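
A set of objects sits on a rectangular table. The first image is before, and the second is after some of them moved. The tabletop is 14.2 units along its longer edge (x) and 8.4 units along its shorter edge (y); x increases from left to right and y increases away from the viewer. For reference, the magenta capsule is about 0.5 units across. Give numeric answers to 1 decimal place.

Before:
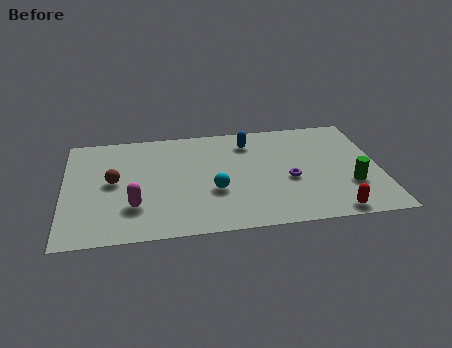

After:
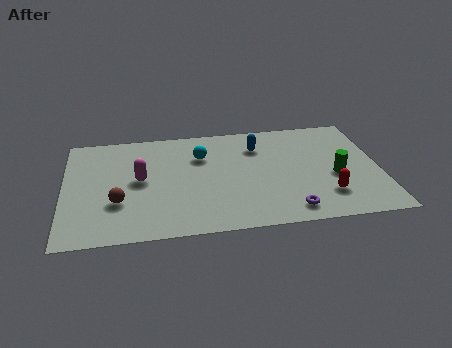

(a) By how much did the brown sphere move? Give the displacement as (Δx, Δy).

(0.2, -1.6)

From the two frames, the brown sphere sits at roughly (2.2, 4.4) before and (2.4, 2.8) after.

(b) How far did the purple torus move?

2.3

The purple torus was near (10.1, 3.5) before and (10.0, 1.2) after, so it travelled √(0.1² + 2.3²) ≈ 2.3 units.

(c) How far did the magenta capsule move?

2.0

From (3.1, 2.4) to (3.4, 4.4), the magenta capsule covered √(0.3² + 2.0²) ≈ 2.0 units.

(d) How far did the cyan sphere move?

2.8

From (6.7, 3.1) to (6.2, 5.9), the cyan sphere covered √(0.5² + 2.8²) ≈ 2.8 units.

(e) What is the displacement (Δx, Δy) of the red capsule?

(-0.2, 1.3)

From the two frames, the red capsule sits at roughly (11.9, 0.8) before and (11.7, 2.1) after.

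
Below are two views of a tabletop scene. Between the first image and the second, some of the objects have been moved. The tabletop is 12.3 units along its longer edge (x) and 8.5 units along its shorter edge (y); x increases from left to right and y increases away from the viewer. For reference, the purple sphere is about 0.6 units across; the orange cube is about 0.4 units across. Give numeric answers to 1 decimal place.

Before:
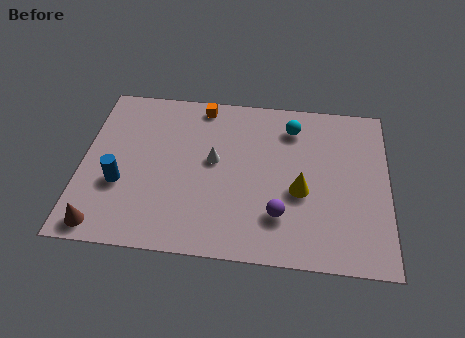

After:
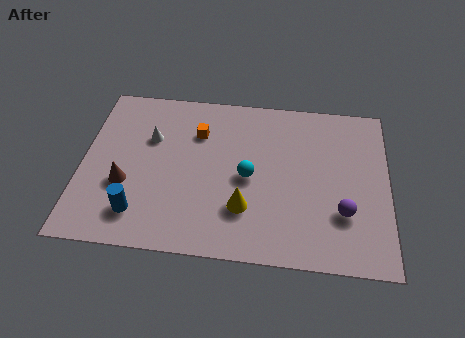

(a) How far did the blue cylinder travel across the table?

1.6

The blue cylinder moved from about (1.6, 3.1) to (2.4, 1.7), a distance of √(0.8² + 1.4²) ≈ 1.6.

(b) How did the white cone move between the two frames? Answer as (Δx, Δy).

(-2.6, 0.9)

The white cone was at about (5.3, 4.7) and moved to about (2.7, 5.6).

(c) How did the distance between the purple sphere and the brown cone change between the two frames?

+1.6

The distance was about 7.1 in the first image and 8.7 in the second, so they moved 1.6 units further apart.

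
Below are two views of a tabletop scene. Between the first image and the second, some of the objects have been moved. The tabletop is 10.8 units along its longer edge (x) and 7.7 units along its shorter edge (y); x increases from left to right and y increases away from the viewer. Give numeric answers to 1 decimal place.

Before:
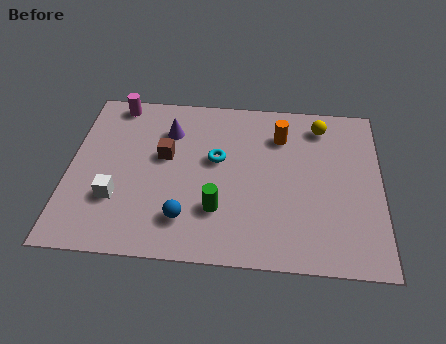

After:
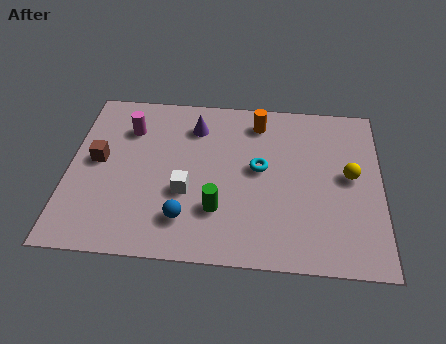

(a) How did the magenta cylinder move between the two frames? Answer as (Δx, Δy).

(0.5, -1.2)

From the two frames, the magenta cylinder sits at roughly (1.5, 6.9) before and (2.0, 5.7) after.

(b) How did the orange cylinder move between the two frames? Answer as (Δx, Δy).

(-0.8, 0.6)

The orange cylinder was at about (7.3, 5.8) and moved to about (6.5, 6.4).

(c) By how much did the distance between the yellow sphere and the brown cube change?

+3.0

They were about 5.7 units apart before and 8.7 after — 3.0 units further apart.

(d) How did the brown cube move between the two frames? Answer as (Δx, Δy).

(-2.3, -0.4)

The brown cube was at about (3.3, 4.5) and moved to about (1.0, 4.1).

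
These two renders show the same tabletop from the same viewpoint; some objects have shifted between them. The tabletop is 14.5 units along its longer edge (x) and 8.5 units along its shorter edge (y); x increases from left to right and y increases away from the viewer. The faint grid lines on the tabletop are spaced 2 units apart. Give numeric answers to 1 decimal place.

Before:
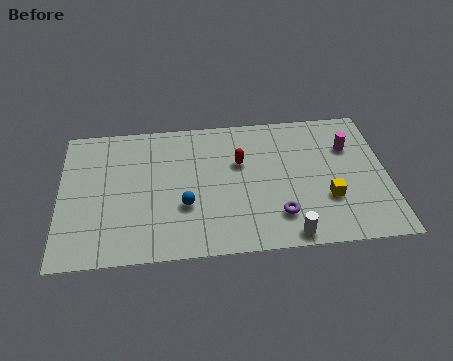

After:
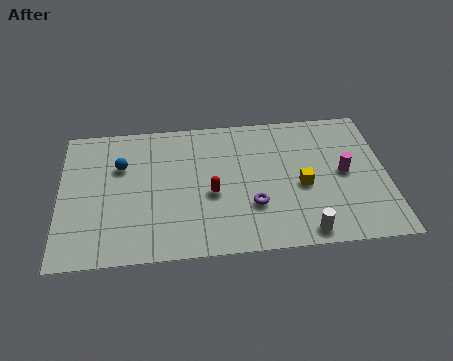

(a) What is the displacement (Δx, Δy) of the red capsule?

(-1.3, -1.8)

The red capsule was at about (8.0, 5.4) and moved to about (6.7, 3.6).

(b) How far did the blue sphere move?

3.9

From (5.5, 3.0) to (2.7, 5.7), the blue sphere covered √(2.8² + 2.7²) ≈ 3.9 units.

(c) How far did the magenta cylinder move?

1.6

The magenta cylinder was near (12.9, 5.9) before and (12.6, 4.3) after, so it travelled √(0.3² + 1.6²) ≈ 1.6 units.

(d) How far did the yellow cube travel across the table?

1.4

The yellow cube moved from about (11.8, 2.8) to (10.7, 3.7), a distance of √(1.1² + 0.9²) ≈ 1.4.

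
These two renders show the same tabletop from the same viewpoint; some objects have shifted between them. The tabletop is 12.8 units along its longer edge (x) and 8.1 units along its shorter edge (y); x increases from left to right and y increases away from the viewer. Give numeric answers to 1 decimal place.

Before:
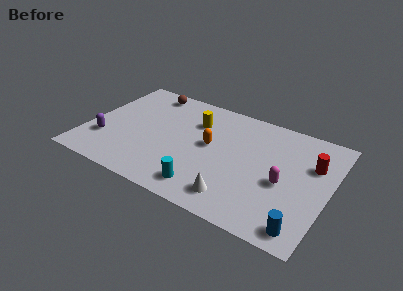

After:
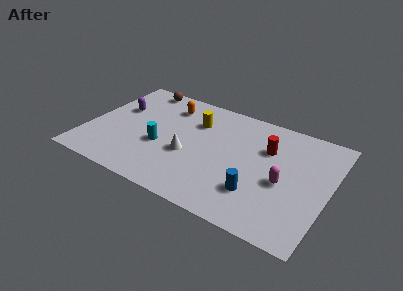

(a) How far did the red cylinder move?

2.4

From (11.8, 5.4) to (9.4, 5.5), the red cylinder covered √(2.4² + 0.1²) ≈ 2.4 units.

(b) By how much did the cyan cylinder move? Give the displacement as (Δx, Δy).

(-2.7, 1.9)

The cyan cylinder started near (6.7, 1.3) and ended near (4.0, 3.2).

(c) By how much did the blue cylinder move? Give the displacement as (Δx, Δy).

(-2.5, 1.2)

The blue cylinder started near (11.8, 1.0) and ended near (9.3, 2.2).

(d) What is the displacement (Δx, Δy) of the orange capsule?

(-2.6, 2.0)

From the two frames, the orange capsule sits at roughly (6.5, 4.4) before and (3.9, 6.4) after.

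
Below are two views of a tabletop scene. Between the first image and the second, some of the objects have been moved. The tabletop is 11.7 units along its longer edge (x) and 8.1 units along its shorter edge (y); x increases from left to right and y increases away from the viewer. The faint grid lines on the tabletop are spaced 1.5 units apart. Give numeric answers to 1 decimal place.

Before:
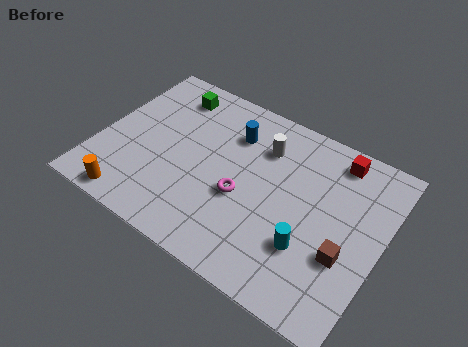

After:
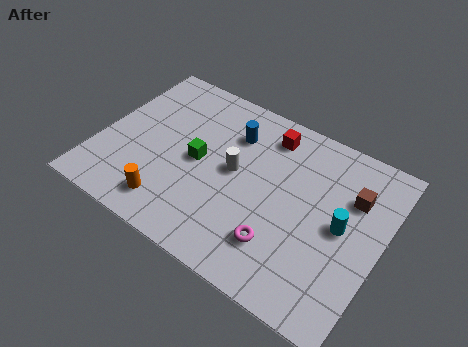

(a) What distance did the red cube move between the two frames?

2.8

The red cube was near (9.4, 7.0) before and (6.6, 6.7) after, so it travelled √(2.8² + 0.3²) ≈ 2.8 units.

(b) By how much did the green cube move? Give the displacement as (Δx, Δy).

(1.7, -2.7)

The green cube was at about (2.4, 6.7) and moved to about (4.1, 4.0).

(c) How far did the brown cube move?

2.7

The brown cube moved from about (10.4, 2.9) to (10.3, 5.6), a distance of √(0.1² + 2.7²) ≈ 2.7.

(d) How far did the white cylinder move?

1.9

The white cylinder was near (6.5, 6.0) before and (5.6, 4.3) after, so it travelled √(0.9² + 1.7²) ≈ 1.9 units.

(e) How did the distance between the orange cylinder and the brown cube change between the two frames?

-0.7

Before: roughly 8.8 units apart; after: 8.1. That's 0.7 units closer together.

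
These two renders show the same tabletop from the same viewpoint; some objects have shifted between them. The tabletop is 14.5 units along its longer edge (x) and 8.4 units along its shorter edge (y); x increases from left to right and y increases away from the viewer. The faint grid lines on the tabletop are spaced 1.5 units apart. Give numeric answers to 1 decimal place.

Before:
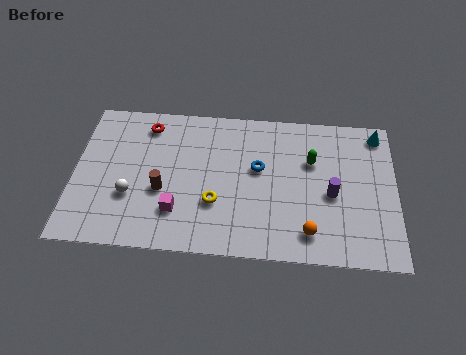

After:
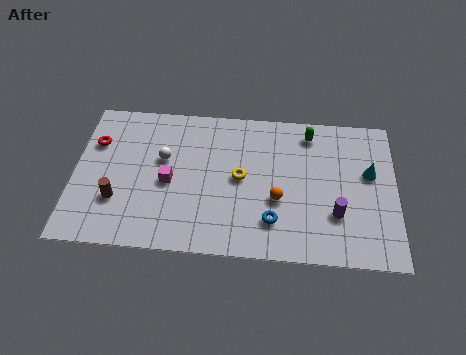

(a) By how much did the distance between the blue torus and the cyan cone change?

-0.7

The distance was about 5.9 in the first image and 5.2 in the second, so they moved 0.7 units closer together.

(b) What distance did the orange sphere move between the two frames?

2.2

The orange sphere was near (10.6, 1.5) before and (9.2, 3.2) after, so it travelled √(1.4² + 1.7²) ≈ 2.2 units.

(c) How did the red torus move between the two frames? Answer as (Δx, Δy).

(-2.3, -1.2)

The red torus started near (3.2, 7.0) and ended near (0.9, 5.8).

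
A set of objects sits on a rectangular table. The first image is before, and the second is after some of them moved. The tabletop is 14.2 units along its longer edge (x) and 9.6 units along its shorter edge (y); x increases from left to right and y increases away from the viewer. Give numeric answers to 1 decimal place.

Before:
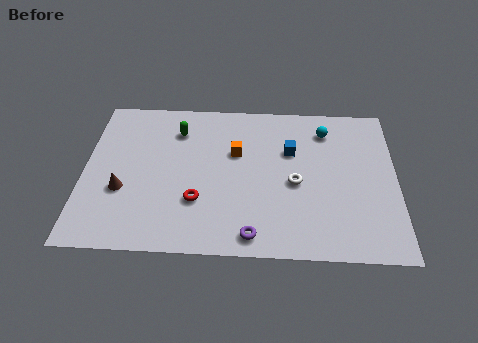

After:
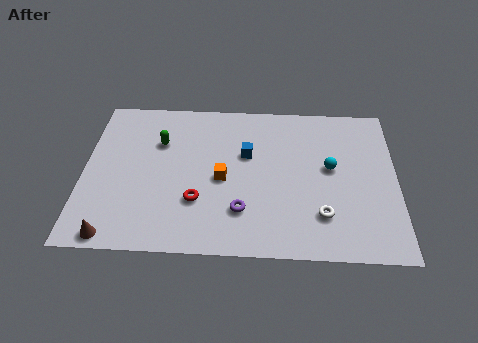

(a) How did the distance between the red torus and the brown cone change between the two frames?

+0.9

Before: roughly 3.4 units apart; after: 4.3. That's 0.9 units further apart.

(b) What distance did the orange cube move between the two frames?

1.8

The orange cube was near (6.9, 6.1) before and (6.3, 4.4) after, so it travelled √(0.6² + 1.7²) ≈ 1.8 units.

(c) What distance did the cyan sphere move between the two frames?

2.4

From (11.0, 7.7) to (11.2, 5.3), the cyan sphere covered √(0.2² + 2.4²) ≈ 2.4 units.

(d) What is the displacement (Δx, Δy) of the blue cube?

(-2.0, -0.3)

The blue cube was at about (9.4, 6.3) and moved to about (7.4, 6.0).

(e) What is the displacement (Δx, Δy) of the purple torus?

(-0.5, 1.4)

The purple torus was at about (7.7, 1.1) and moved to about (7.2, 2.5).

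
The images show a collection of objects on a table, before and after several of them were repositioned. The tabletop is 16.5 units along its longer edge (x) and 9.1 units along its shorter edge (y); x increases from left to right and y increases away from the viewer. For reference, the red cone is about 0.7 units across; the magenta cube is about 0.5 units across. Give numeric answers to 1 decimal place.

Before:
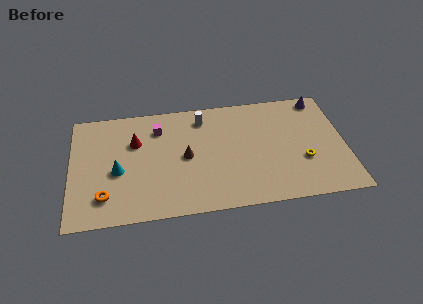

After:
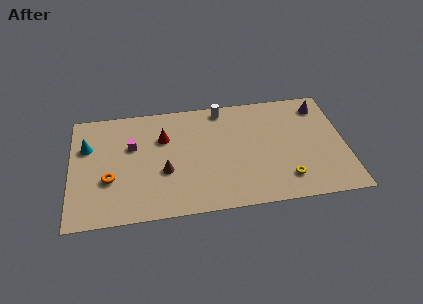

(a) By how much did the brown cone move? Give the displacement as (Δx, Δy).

(-1.3, -1.0)

The brown cone started near (6.9, 4.5) and ended near (5.6, 3.5).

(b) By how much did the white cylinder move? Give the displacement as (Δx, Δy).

(1.2, 0.6)

The white cylinder was at about (8.0, 7.5) and moved to about (9.2, 8.1).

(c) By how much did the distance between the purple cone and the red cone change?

-1.8

The distance was about 11.5 in the first image and 9.7 in the second, so they moved 1.8 units closer together.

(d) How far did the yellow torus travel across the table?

1.7

The yellow torus moved from about (13.9, 3.2) to (12.8, 1.9), a distance of √(1.1² + 1.3²) ≈ 1.7.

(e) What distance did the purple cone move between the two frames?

0.6

The purple cone was near (15.2, 8.1) before and (15.2, 7.5) after, so it travelled √(0.0² + 0.6²) ≈ 0.6 units.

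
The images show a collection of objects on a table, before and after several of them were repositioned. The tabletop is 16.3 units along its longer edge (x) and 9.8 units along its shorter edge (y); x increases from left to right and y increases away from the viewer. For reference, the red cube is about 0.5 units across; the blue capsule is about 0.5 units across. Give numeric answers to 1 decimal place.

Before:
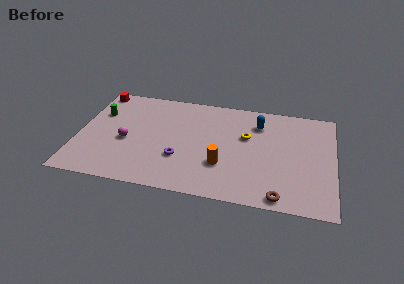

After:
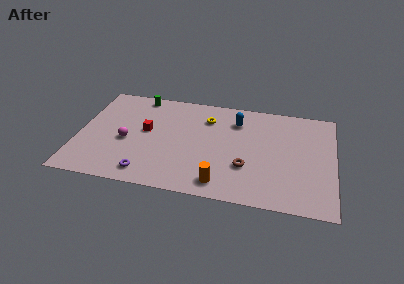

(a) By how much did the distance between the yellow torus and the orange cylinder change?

+2.8

The distance was about 3.3 in the first image and 6.1 in the second, so they moved 2.8 units further apart.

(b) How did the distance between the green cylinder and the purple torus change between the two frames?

+1.1

They were about 6.4 units apart before and 7.5 after — 1.1 units further apart.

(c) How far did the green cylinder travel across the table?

3.3

The green cylinder was near (1.2, 6.6) before and (3.6, 8.8) after, so it travelled √(2.4² + 2.2²) ≈ 3.3 units.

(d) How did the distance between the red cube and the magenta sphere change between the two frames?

-3.4

The distance was about 5.1 in the first image and 1.7 in the second, so they moved 3.4 units closer together.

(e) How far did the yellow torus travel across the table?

2.9

The yellow torus was near (10.7, 6.1) before and (8.1, 7.4) after, so it travelled √(2.6² + 1.3²) ≈ 2.9 units.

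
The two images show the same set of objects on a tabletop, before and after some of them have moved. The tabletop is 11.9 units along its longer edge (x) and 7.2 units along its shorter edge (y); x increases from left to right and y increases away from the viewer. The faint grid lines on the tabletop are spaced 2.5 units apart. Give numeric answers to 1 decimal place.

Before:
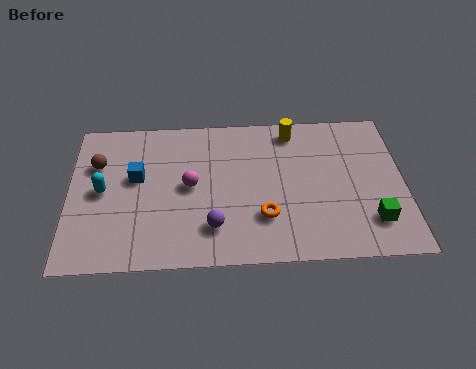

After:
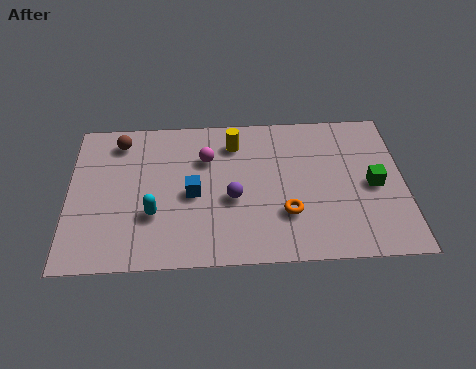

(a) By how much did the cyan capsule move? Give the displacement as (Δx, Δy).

(1.8, -1.2)

The cyan capsule was at about (1.2, 3.6) and moved to about (3.0, 2.4).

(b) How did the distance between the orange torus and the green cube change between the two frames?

-0.5

Before: roughly 3.8 units apart; after: 3.3. That's 0.5 units closer together.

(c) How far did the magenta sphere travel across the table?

1.4

From (4.3, 3.7) to (4.9, 5.0), the magenta sphere covered √(0.6² + 1.3²) ≈ 1.4 units.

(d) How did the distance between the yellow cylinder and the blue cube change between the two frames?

-3.1

Before: roughly 5.9 units apart; after: 2.8. That's 3.1 units closer together.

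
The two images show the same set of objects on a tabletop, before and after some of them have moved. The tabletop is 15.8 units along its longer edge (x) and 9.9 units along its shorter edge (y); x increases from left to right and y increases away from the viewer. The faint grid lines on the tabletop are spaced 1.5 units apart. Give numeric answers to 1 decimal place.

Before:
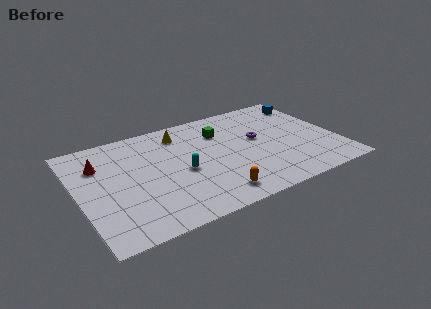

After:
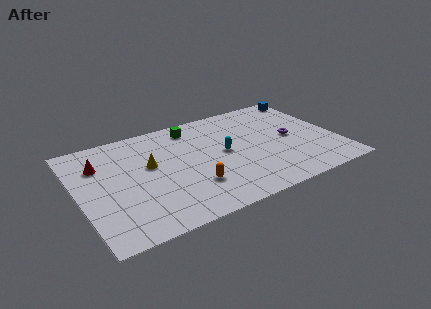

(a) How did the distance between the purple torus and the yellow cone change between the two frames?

+3.6

Before: roughly 5.1 units apart; after: 8.7. That's 3.6 units further apart.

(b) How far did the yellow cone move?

3.2

From (6.6, 8.1) to (4.4, 5.8), the yellow cone covered √(2.2² + 2.3²) ≈ 3.2 units.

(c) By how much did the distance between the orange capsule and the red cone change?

-1.7

The distance was about 8.4 in the first image and 6.7 in the second, so they moved 1.7 units closer together.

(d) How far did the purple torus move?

2.1

The purple torus moved from about (11.1, 5.6) to (13.1, 4.9), a distance of √(2.0² + 0.7²) ≈ 2.1.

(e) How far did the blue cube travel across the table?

0.7

From (14.8, 8.1) to (15.0, 8.8), the blue cube covered √(0.2² + 0.7²) ≈ 0.7 units.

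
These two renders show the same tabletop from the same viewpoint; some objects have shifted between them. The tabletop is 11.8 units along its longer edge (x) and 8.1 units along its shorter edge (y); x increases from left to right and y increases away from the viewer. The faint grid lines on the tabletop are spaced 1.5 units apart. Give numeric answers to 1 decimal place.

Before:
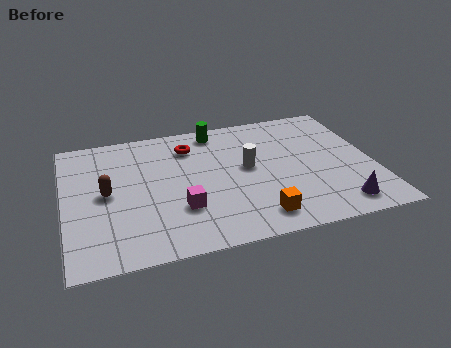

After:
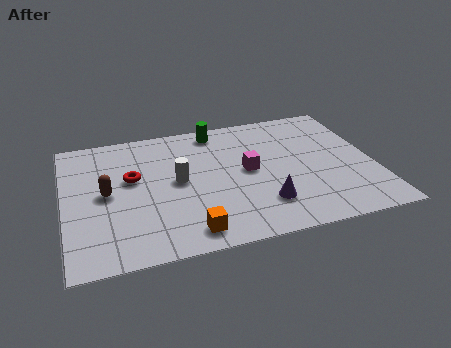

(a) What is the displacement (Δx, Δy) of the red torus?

(-2.3, -1.5)

The red torus started near (4.9, 6.3) and ended near (2.6, 4.8).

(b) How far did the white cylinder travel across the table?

2.7

The white cylinder moved from about (7.0, 4.4) to (4.3, 4.2), a distance of √(2.7² + 0.2²) ≈ 2.7.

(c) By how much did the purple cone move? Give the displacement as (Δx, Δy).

(-2.8, 0.8)

The purple cone was at about (10.2, 1.2) and moved to about (7.4, 2.0).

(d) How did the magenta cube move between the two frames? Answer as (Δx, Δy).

(2.7, 1.7)

The magenta cube was at about (4.3, 2.5) and moved to about (7.0, 4.2).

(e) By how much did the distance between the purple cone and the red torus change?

-1.8

The distance was about 7.4 in the first image and 5.6 in the second, so they moved 1.8 units closer together.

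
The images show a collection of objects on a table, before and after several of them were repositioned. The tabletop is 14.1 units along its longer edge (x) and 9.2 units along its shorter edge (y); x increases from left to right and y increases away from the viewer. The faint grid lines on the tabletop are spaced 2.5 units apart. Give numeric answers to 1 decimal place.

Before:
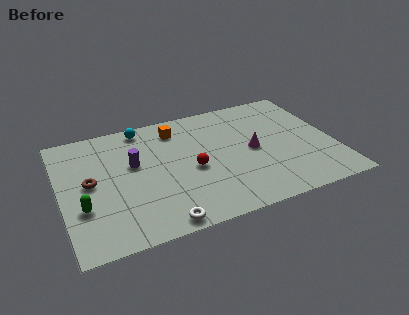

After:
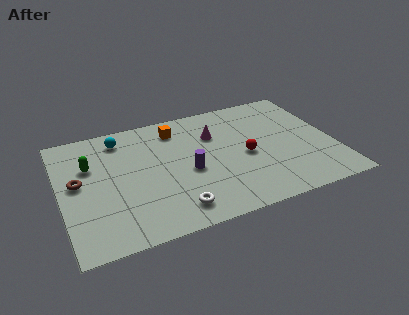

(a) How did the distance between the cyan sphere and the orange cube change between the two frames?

+1.1

Before: roughly 1.8 units apart; after: 2.9. That's 1.1 units further apart.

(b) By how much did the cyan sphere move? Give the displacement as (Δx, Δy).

(-1.2, -0.5)

The cyan sphere was at about (4.5, 8.2) and moved to about (3.3, 7.7).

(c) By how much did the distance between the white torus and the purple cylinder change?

-2.1

The distance was about 4.8 in the first image and 2.7 in the second, so they moved 2.1 units closer together.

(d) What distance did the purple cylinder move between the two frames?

3.1

The purple cylinder moved from about (3.8, 5.5) to (6.5, 4.0), a distance of √(2.7² + 1.5²) ≈ 3.1.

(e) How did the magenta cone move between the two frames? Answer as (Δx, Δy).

(-1.8, 1.9)

The magenta cone was at about (9.9, 4.5) and moved to about (8.1, 6.4).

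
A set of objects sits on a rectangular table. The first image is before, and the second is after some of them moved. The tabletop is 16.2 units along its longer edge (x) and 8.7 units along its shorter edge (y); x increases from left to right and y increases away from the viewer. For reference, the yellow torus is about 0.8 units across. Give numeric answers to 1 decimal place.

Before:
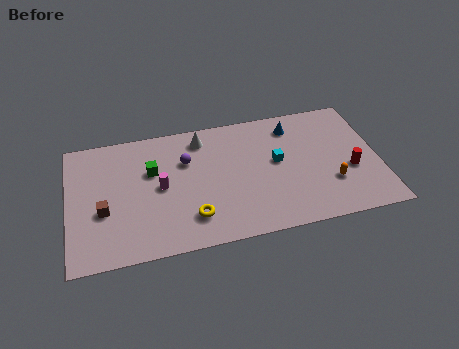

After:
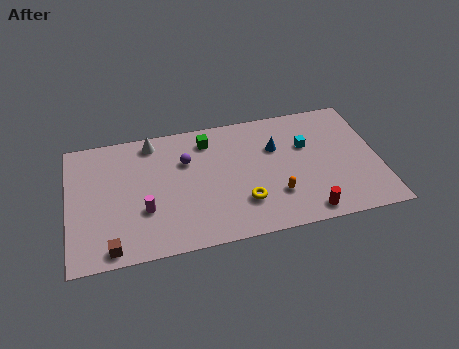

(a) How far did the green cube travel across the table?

3.4

From (4.4, 5.6) to (7.4, 7.1), the green cube covered √(3.0² + 1.5²) ≈ 3.4 units.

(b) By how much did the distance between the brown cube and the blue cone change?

-0.7

The distance was about 10.8 in the first image and 10.1 in the second, so they moved 0.7 units closer together.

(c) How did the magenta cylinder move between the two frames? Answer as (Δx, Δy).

(-0.9, -1.4)

The magenta cylinder started near (4.8, 4.4) and ended near (3.9, 3.0).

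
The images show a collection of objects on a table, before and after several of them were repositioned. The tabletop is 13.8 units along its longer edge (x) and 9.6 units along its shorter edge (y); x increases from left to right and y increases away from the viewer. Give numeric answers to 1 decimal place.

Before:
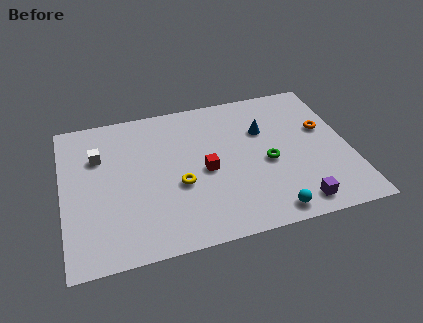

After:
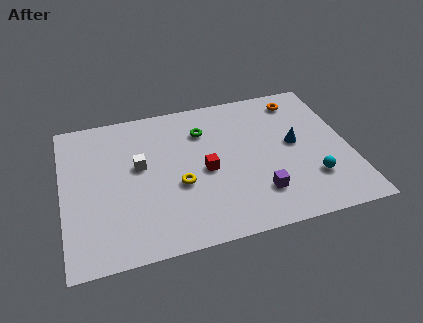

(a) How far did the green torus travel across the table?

4.1

The green torus was near (9.8, 4.2) before and (6.9, 7.1) after, so it travelled √(2.9² + 2.9²) ≈ 4.1 units.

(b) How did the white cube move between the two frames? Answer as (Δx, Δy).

(1.9, -1.1)

From the two frames, the white cube sits at roughly (1.8, 6.6) before and (3.7, 5.5) after.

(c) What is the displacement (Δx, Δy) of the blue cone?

(1.4, -1.3)

The blue cone was at about (9.8, 6.4) and moved to about (11.2, 5.1).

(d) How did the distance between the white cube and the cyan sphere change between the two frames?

-1.0

The distance was about 9.6 in the first image and 8.6 in the second, so they moved 1.0 units closer together.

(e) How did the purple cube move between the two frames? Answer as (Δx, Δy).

(-1.7, 1.1)

From the two frames, the purple cube sits at roughly (10.9, 1.2) before and (9.2, 2.3) after.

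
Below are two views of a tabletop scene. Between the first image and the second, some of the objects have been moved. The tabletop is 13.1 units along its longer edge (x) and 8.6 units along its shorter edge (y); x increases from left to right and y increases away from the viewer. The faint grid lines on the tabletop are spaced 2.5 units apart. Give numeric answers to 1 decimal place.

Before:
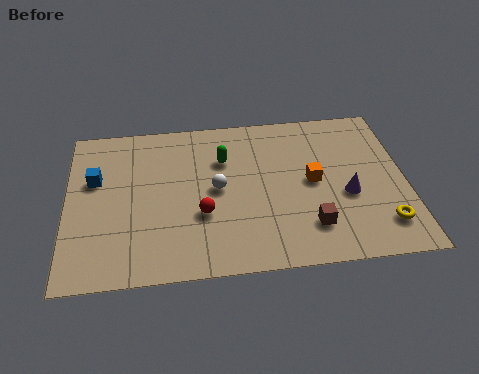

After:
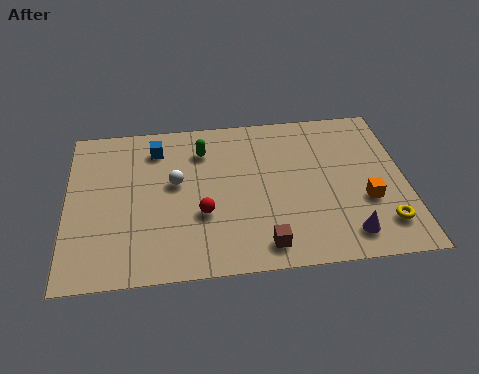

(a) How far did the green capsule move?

1.0

The green capsule moved from about (6.1, 6.0) to (5.3, 6.6), a distance of √(0.8² + 0.6²) ≈ 1.0.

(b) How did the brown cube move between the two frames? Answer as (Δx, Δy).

(-1.8, -0.8)

The brown cube started near (9.3, 2.0) and ended near (7.5, 1.2).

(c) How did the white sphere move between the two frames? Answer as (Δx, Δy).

(-1.6, 0.5)

The white sphere was at about (5.8, 4.4) and moved to about (4.2, 4.9).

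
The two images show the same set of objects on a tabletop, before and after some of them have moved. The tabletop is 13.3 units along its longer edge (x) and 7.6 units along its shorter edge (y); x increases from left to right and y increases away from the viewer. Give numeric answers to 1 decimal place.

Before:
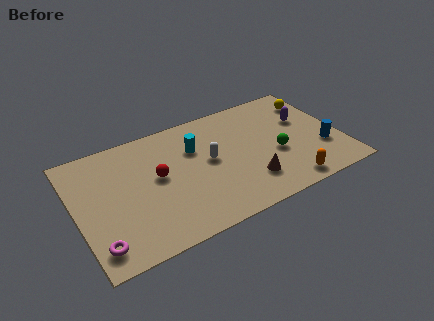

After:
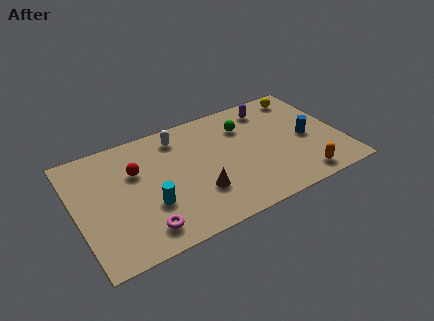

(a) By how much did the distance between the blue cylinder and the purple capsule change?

+0.8

Before: roughly 2.4 units apart; after: 3.2. That's 0.8 units further apart.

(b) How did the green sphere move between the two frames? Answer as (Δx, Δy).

(-1.3, 2.5)

The green sphere was at about (10.0, 3.1) and moved to about (8.7, 5.6).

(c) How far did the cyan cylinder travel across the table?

3.7

From (6.1, 5.2) to (3.5, 2.6), the cyan cylinder covered √(2.6² + 2.6²) ≈ 3.7 units.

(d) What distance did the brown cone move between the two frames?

2.5

From (8.4, 1.9) to (5.9, 2.3), the brown cone covered √(2.5² + 0.4²) ≈ 2.5 units.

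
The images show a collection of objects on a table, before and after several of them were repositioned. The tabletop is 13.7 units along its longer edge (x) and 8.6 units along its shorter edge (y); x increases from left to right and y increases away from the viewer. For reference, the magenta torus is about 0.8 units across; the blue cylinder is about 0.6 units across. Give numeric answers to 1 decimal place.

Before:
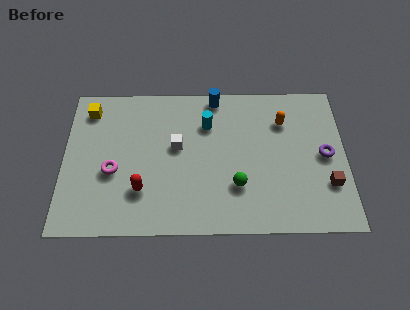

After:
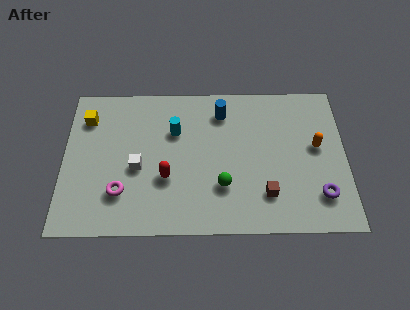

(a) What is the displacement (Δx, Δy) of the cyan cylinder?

(-1.6, -0.4)

The cyan cylinder was at about (7.0, 6.2) and moved to about (5.4, 5.8).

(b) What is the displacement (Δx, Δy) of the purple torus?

(-0.3, -2.3)

The purple torus started near (12.7, 4.3) and ended near (12.4, 2.0).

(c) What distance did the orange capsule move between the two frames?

2.2

From (10.7, 6.3) to (12.3, 4.8), the orange capsule covered √(1.6² + 1.5²) ≈ 2.2 units.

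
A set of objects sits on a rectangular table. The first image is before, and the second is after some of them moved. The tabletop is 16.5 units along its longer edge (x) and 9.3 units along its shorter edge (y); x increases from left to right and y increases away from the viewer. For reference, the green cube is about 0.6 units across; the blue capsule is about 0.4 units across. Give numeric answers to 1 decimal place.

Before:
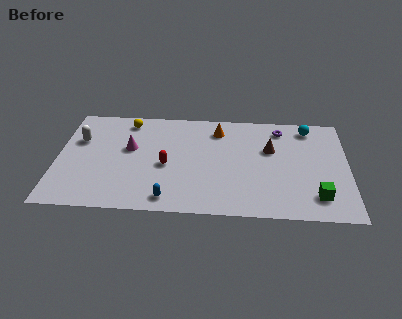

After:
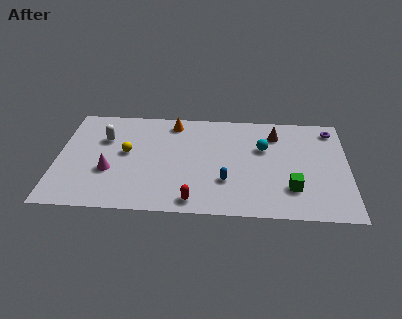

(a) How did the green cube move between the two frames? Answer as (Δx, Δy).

(-1.4, 0.6)

From the two frames, the green cube sits at roughly (14.7, 1.9) before and (13.3, 2.5) after.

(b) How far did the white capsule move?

1.4

The white capsule moved from about (1.2, 6.1) to (2.6, 6.3), a distance of √(1.4² + 0.2²) ≈ 1.4.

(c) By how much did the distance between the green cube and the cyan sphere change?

-2.3

They were about 6.1 units apart before and 3.8 after — 2.3 units closer together.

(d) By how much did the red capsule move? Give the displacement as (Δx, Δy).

(1.6, -3.0)

From the two frames, the red capsule sits at roughly (6.2, 4.1) before and (7.8, 1.1) after.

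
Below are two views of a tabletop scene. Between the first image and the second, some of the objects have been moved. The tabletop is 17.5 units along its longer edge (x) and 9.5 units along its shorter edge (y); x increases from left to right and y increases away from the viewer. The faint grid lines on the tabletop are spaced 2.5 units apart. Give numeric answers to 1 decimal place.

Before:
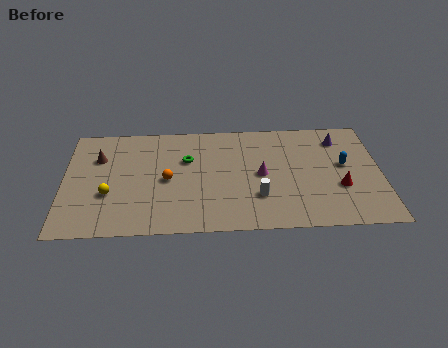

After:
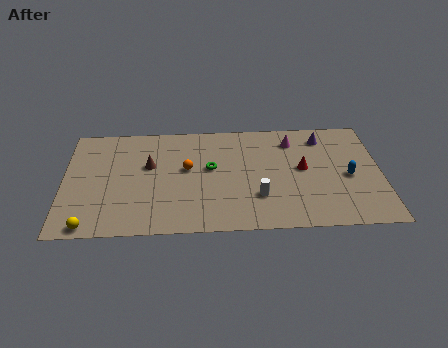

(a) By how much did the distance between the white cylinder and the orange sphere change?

-0.6

They were about 5.3 units apart before and 4.7 after — 0.6 units closer together.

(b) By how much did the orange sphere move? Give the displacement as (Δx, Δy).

(1.1, 0.9)

The orange sphere started near (5.7, 4.5) and ended near (6.8, 5.4).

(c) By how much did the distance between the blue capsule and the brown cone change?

-2.6

They were about 13.7 units apart before and 11.1 after — 2.6 units closer together.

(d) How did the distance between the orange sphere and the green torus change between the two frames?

-0.7

They were about 2.0 units apart before and 1.3 after — 0.7 units closer together.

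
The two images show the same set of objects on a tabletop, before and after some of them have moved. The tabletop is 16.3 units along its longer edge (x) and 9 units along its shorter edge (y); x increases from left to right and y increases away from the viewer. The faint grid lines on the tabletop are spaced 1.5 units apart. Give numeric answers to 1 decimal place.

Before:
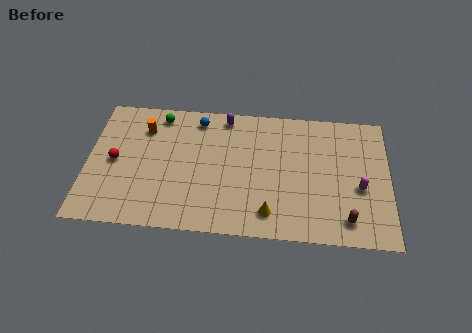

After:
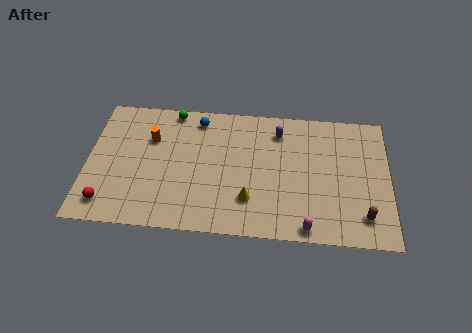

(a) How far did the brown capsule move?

0.9

The brown capsule was near (14.0, 1.5) before and (14.9, 1.8) after, so it travelled √(0.9² + 0.3²) ≈ 0.9 units.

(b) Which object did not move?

the blue sphere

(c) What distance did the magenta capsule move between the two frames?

4.0

From (14.7, 3.7) to (11.9, 0.8), the magenta capsule covered √(2.8² + 2.9²) ≈ 4.0 units.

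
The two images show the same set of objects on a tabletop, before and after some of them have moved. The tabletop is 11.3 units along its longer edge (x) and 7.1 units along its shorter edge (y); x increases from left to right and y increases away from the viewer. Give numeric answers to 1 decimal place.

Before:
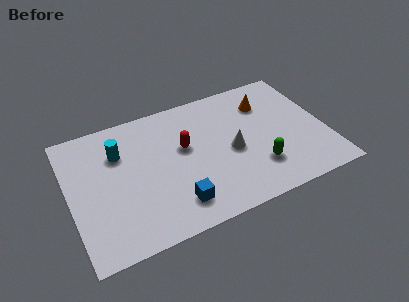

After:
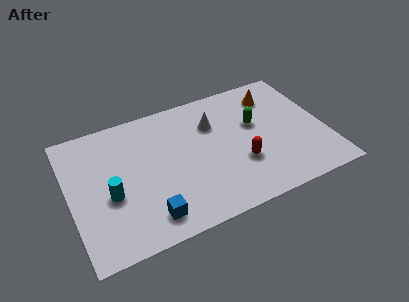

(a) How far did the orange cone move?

0.5

From (8.9, 5.3) to (9.3, 5.6), the orange cone covered √(0.4² + 0.3²) ≈ 0.5 units.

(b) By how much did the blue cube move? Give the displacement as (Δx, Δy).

(-1.2, -0.2)

The blue cube was at about (4.4, 1.4) and moved to about (3.2, 1.2).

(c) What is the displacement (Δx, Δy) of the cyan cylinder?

(-0.6, -2.1)

The cyan cylinder was at about (2.3, 5.0) and moved to about (1.7, 2.9).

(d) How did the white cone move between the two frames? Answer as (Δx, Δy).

(-0.6, 1.8)

The white cone started near (7.1, 3.2) and ended near (6.5, 5.0).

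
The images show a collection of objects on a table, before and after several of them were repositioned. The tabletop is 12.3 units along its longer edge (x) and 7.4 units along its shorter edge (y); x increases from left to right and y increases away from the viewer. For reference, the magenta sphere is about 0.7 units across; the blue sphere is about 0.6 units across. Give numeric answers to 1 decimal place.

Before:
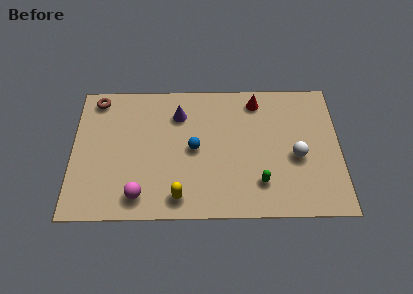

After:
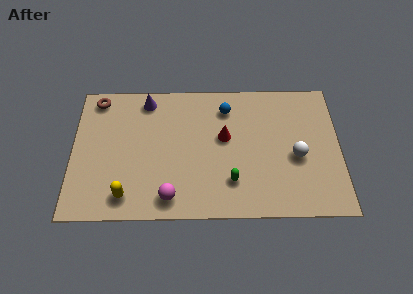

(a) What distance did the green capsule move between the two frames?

1.3

The green capsule was near (8.6, 1.8) before and (7.3, 1.9) after, so it travelled √(1.3² + 0.1²) ≈ 1.3 units.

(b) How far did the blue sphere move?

2.7

The blue sphere moved from about (5.6, 3.7) to (7.1, 5.9), a distance of √(1.5² + 2.2²) ≈ 2.7.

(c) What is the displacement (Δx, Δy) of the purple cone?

(-1.5, 0.8)

The purple cone was at about (4.9, 5.6) and moved to about (3.4, 6.4).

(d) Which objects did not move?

the brown torus and the white sphere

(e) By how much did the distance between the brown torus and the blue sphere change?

+0.7

They were about 5.3 units apart before and 6.0 after — 0.7 units further apart.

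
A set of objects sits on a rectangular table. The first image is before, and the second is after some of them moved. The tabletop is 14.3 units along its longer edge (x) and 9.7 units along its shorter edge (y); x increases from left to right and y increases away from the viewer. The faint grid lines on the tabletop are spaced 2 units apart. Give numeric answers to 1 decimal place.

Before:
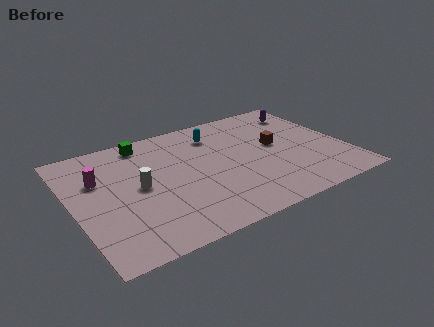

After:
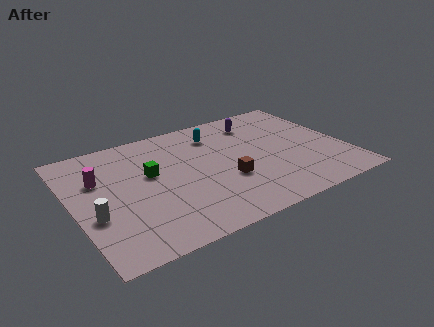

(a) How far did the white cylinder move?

2.8

From (3.4, 4.9) to (0.9, 3.6), the white cylinder covered √(2.5² + 1.3²) ≈ 2.8 units.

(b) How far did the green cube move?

2.8

The green cube was near (4.2, 8.5) before and (4.1, 5.7) after, so it travelled √(0.1² + 2.8²) ≈ 2.8 units.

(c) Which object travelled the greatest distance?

the brown cube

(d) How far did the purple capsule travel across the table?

2.7

The purple capsule moved from about (12.9, 7.8) to (10.2, 7.8), a distance of √(2.7² + 0.0²) ≈ 2.7.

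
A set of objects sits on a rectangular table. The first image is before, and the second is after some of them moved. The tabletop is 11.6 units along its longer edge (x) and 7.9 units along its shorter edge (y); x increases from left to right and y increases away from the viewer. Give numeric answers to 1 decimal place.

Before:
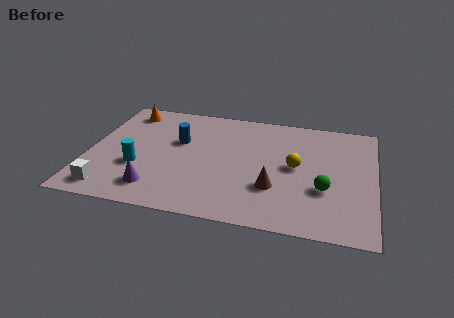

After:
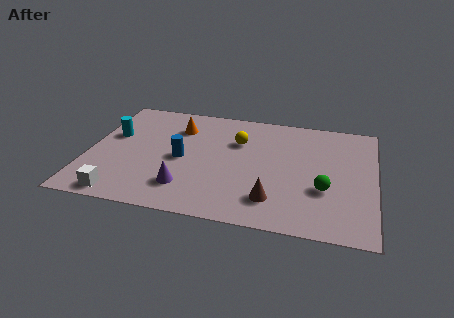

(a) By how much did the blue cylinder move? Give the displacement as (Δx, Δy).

(0.2, -1.2)

The blue cylinder was at about (3.6, 4.9) and moved to about (3.8, 3.7).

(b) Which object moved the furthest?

the yellow sphere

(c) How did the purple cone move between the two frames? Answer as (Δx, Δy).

(1.2, 0.3)

The purple cone was at about (2.9, 1.5) and moved to about (4.1, 1.8).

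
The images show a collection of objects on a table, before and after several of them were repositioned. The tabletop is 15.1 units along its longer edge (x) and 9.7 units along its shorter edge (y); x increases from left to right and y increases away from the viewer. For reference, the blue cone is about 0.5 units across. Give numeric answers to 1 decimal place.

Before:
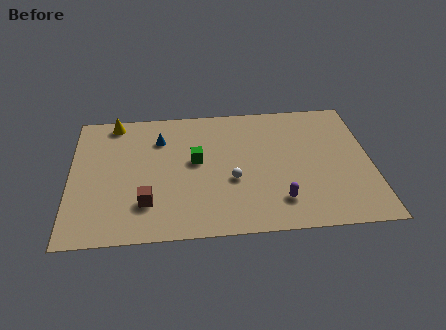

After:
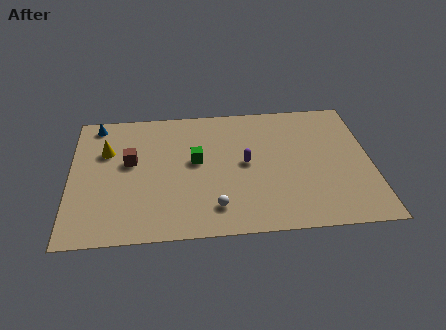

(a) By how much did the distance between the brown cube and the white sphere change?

+1.1

Before: roughly 4.5 units apart; after: 5.6. That's 1.1 units further apart.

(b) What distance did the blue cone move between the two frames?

3.5

From (4.5, 7.2) to (1.3, 8.6), the blue cone covered √(3.2² + 1.4²) ≈ 3.5 units.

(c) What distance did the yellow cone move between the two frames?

2.2

From (2.2, 8.7) to (1.8, 6.5), the yellow cone covered √(0.4² + 2.2²) ≈ 2.2 units.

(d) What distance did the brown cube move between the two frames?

3.2

From (3.8, 2.5) to (3.0, 5.6), the brown cube covered √(0.8² + 3.1²) ≈ 3.2 units.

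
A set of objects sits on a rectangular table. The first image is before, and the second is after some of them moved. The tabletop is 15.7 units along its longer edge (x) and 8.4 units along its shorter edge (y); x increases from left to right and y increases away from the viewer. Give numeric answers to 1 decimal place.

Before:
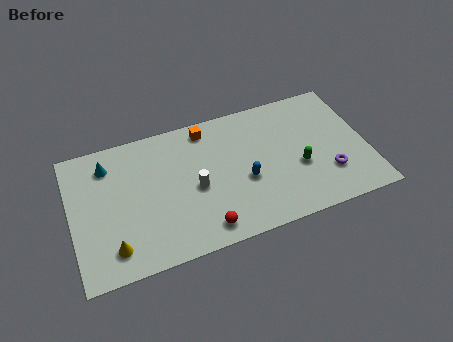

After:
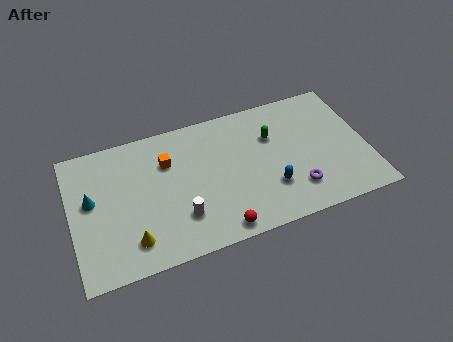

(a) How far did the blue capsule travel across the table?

1.6

The blue capsule moved from about (9.1, 3.4) to (10.4, 2.5), a distance of √(1.3² + 0.9²) ≈ 1.6.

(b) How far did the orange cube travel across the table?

2.6

The orange cube moved from about (7.4, 7.3) to (5.2, 5.9), a distance of √(2.2² + 1.4²) ≈ 2.6.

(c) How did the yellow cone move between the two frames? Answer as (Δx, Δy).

(1.0, 0.1)

The yellow cone was at about (2.0, 1.6) and moved to about (3.0, 1.7).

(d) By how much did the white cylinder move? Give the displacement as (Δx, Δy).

(-0.9, -1.5)

From the two frames, the white cylinder sits at roughly (6.5, 3.8) before and (5.6, 2.3) after.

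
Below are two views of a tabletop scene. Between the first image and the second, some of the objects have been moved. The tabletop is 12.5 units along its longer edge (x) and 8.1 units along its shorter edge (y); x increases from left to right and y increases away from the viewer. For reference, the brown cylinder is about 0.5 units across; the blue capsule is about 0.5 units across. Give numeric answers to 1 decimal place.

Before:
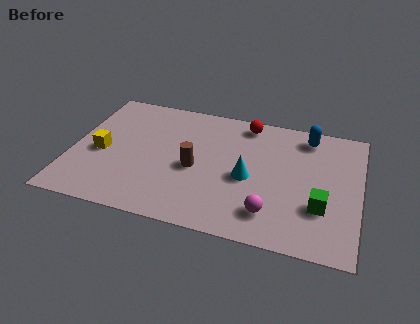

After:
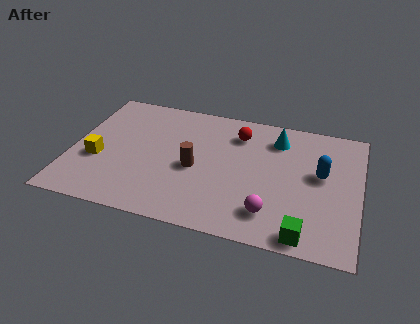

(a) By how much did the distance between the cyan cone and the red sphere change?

-1.8

They were about 3.5 units apart before and 1.7 after — 1.8 units closer together.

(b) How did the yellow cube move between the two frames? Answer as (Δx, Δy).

(-0.1, -0.5)

The yellow cube started near (1.3, 3.6) and ended near (1.2, 3.1).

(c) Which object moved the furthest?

the cyan cone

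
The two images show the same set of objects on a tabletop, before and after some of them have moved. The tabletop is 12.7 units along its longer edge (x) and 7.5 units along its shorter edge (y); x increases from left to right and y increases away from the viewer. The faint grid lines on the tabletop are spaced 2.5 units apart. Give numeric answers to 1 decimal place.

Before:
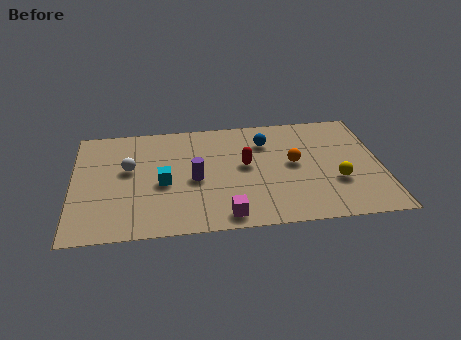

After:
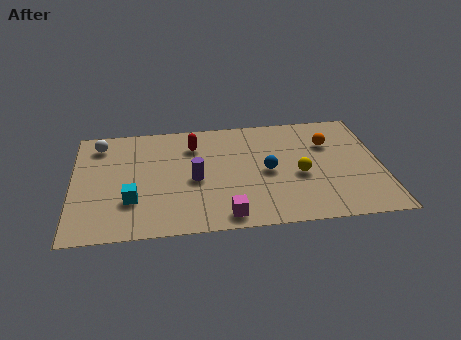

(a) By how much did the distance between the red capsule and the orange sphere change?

+3.6

Before: roughly 2.0 units apart; after: 5.6. That's 3.6 units further apart.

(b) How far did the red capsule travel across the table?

2.6

The red capsule moved from about (7.1, 4.1) to (5.0, 5.7), a distance of √(2.1² + 1.6²) ≈ 2.6.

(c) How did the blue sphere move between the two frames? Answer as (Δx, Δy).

(0.0, -2.0)

From the two frames, the blue sphere sits at roughly (8.0, 5.6) before and (8.0, 3.6) after.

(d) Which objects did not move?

the magenta cube and the purple cylinder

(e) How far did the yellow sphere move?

1.6

From (10.8, 2.6) to (9.3, 3.2), the yellow sphere covered √(1.5² + 0.6²) ≈ 1.6 units.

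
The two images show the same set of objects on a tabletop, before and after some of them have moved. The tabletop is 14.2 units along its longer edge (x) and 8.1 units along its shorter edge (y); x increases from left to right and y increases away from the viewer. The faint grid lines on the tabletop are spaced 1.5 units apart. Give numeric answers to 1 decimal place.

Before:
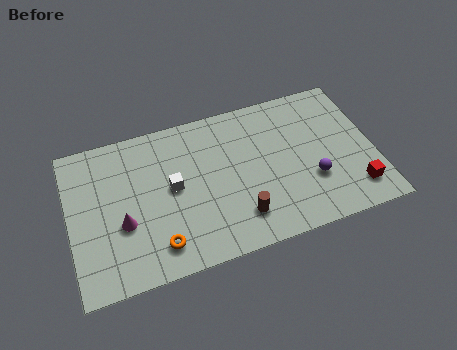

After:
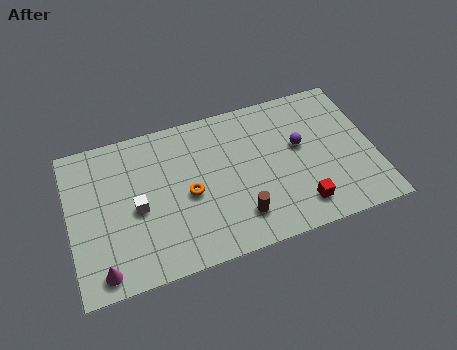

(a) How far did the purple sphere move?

2.0

From (11.2, 2.7) to (10.8, 4.7), the purple sphere covered √(0.4² + 2.0²) ≈ 2.0 units.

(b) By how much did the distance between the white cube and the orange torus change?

-0.5

Before: roughly 2.9 units apart; after: 2.4. That's 0.5 units closer together.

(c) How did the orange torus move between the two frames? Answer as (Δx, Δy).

(1.6, 2.2)

From the two frames, the orange torus sits at roughly (3.9, 1.5) before and (5.5, 3.7) after.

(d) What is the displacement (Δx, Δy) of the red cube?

(-2.6, -0.1)

The red cube was at about (13.1, 1.6) and moved to about (10.5, 1.5).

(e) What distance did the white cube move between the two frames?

1.8

The white cube was near (4.8, 4.3) before and (3.1, 3.7) after, so it travelled √(1.7² + 0.6²) ≈ 1.8 units.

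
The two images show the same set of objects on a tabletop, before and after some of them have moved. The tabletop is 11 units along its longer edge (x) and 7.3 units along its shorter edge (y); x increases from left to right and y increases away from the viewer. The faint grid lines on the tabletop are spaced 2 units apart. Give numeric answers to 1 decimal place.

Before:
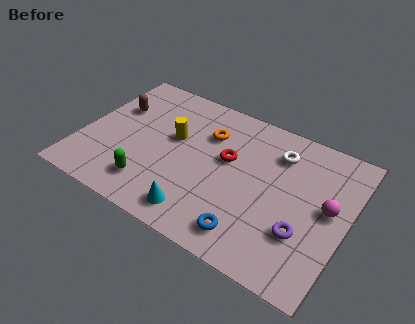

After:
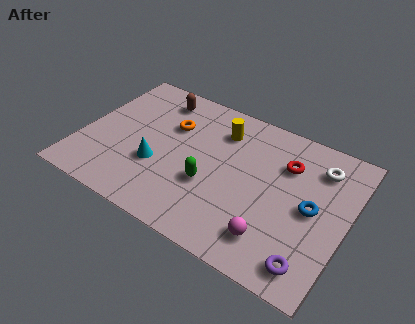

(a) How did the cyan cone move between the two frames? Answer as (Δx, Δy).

(-2.0, 1.5)

The cyan cone started near (5.3, 1.1) and ended near (3.3, 2.6).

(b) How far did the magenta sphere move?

3.1

From (10.2, 3.9) to (8.3, 1.5), the magenta sphere covered √(1.9² + 2.4²) ≈ 3.1 units.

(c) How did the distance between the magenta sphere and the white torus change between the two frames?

+1.5

They were about 2.9 units apart before and 4.4 after — 1.5 units further apart.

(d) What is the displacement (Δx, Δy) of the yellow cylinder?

(1.8, 1.3)

The yellow cylinder started near (3.7, 4.3) and ended near (5.5, 5.6).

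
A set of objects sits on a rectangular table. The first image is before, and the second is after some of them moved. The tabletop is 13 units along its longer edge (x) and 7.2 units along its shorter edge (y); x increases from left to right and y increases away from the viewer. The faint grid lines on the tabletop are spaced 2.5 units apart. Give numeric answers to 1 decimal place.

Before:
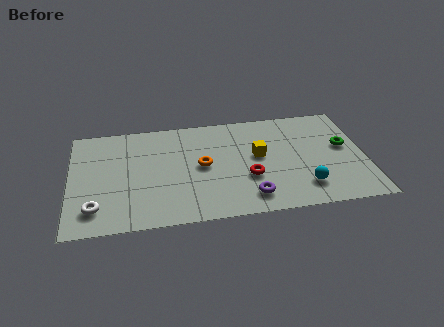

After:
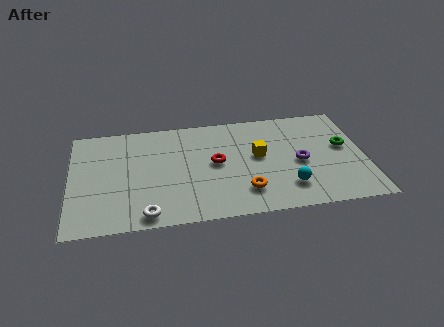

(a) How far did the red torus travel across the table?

1.8

The red torus was near (7.8, 2.6) before and (6.4, 3.8) after, so it travelled √(1.4² + 1.2²) ≈ 1.8 units.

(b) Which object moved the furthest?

the purple torus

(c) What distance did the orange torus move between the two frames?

2.7

The orange torus moved from about (5.8, 3.7) to (7.6, 1.7), a distance of √(1.8² + 2.0²) ≈ 2.7.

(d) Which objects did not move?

the yellow cube and the green torus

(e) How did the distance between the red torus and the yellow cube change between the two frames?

+0.4

Before: roughly 1.5 units apart; after: 1.9. That's 0.4 units further apart.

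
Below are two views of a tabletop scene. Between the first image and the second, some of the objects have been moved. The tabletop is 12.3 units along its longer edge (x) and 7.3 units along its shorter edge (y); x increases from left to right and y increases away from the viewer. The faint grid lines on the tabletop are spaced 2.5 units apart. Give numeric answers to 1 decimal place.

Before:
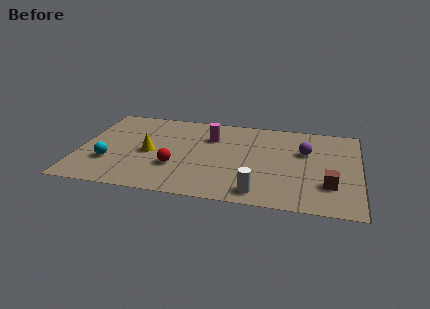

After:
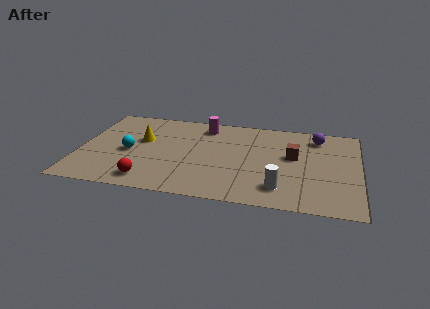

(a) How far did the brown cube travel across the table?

2.6

The brown cube was near (11.0, 2.1) before and (9.4, 4.2) after, so it travelled √(1.6² + 2.1²) ≈ 2.6 units.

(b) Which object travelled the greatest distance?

the brown cube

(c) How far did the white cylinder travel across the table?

1.0

The white cylinder was near (8.0, 1.0) before and (8.9, 1.5) after, so it travelled √(0.9² + 0.5²) ≈ 1.0 units.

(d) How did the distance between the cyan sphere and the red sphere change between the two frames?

-0.5

The distance was about 2.9 in the first image and 2.4 in the second, so they moved 0.5 units closer together.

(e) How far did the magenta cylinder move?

0.9

The magenta cylinder moved from about (5.7, 5.2) to (5.4, 6.1), a distance of √(0.3² + 0.9²) ≈ 0.9.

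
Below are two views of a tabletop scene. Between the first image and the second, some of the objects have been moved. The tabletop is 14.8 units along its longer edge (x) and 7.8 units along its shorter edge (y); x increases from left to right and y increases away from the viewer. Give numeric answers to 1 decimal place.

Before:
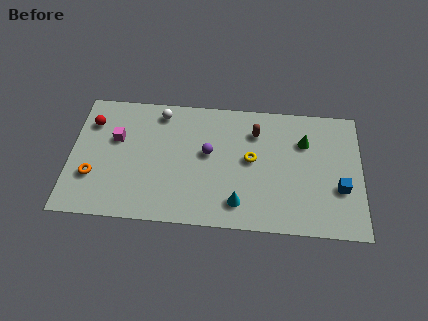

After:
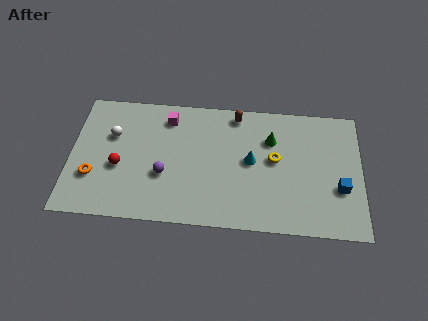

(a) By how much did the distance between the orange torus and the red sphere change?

-1.8

They were about 3.3 units apart before and 1.5 after — 1.8 units closer together.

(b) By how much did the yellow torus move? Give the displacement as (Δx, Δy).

(1.2, 0.1)

The yellow torus was at about (9.2, 4.2) and moved to about (10.4, 4.3).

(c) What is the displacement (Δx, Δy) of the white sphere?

(-2.4, -1.6)

The white sphere was at about (4.5, 6.7) and moved to about (2.1, 5.1).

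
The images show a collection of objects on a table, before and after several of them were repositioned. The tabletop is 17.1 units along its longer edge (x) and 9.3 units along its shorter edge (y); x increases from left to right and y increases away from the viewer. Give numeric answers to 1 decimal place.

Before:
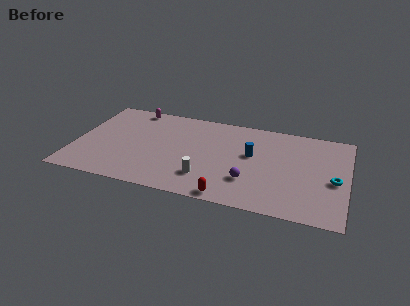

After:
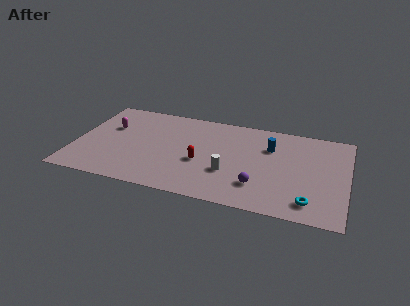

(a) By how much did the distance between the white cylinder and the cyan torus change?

-2.8

The distance was about 8.1 in the first image and 5.3 in the second, so they moved 2.8 units closer together.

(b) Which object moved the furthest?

the red capsule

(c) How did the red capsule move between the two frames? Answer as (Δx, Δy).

(-2.0, 3.0)

The red capsule was at about (10.0, 0.8) and moved to about (8.0, 3.8).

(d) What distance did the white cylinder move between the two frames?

1.7

The white cylinder moved from about (8.4, 2.3) to (9.8, 3.2), a distance of √(1.4² + 0.9²) ≈ 1.7.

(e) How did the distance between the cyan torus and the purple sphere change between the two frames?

-2.1

Before: roughly 5.4 units apart; after: 3.3. That's 2.1 units closer together.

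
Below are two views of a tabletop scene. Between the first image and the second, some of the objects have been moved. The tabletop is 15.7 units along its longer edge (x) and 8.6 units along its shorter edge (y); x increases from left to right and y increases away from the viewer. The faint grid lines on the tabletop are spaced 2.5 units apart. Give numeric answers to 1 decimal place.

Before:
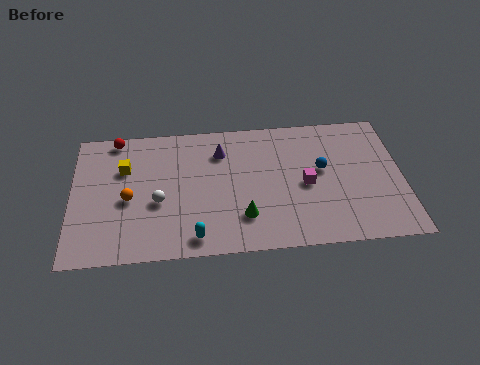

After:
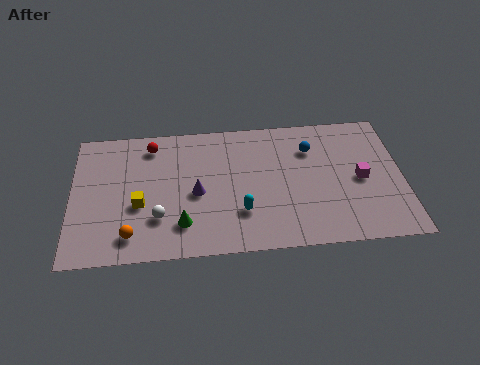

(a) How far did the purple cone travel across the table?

2.9

The purple cone moved from about (7.1, 6.5) to (5.9, 3.9), a distance of √(1.2² + 2.6²) ≈ 2.9.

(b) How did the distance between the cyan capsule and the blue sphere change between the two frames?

-2.1

Before: roughly 7.2 units apart; after: 5.1. That's 2.1 units closer together.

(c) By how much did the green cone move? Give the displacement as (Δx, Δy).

(-2.9, -0.2)

The green cone was at about (8.1, 2.2) and moved to about (5.2, 2.0).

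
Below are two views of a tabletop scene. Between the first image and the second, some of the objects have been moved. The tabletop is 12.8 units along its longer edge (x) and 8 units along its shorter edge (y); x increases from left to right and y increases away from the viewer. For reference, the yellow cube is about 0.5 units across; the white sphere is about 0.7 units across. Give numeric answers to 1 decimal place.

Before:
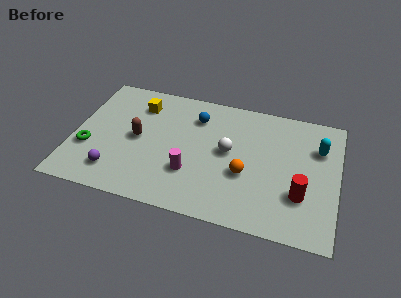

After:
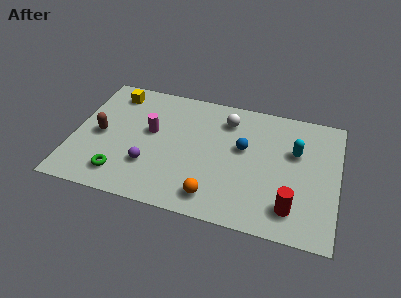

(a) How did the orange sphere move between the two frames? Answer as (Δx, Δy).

(-1.4, -1.8)

The orange sphere was at about (8.4, 3.1) and moved to about (7.0, 1.3).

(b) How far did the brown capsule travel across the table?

1.8

From (3.1, 4.0) to (1.3, 3.8), the brown capsule covered √(1.8² + 0.2²) ≈ 1.8 units.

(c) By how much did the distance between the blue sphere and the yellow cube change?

+4.0

The distance was about 2.8 in the first image and 6.8 in the second, so they moved 4.0 units further apart.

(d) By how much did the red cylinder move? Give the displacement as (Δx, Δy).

(-0.4, -0.9)

The red cylinder started near (11.1, 2.5) and ended near (10.7, 1.6).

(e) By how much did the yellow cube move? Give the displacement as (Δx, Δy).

(-1.3, 0.5)

From the two frames, the yellow cube sits at roughly (3.0, 6.2) before and (1.7, 6.7) after.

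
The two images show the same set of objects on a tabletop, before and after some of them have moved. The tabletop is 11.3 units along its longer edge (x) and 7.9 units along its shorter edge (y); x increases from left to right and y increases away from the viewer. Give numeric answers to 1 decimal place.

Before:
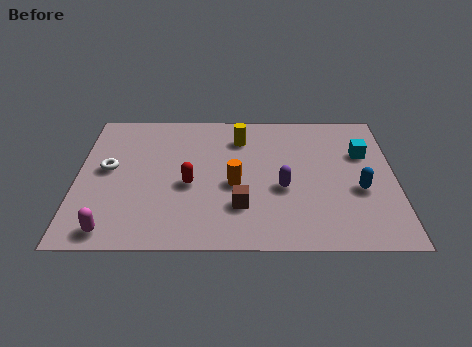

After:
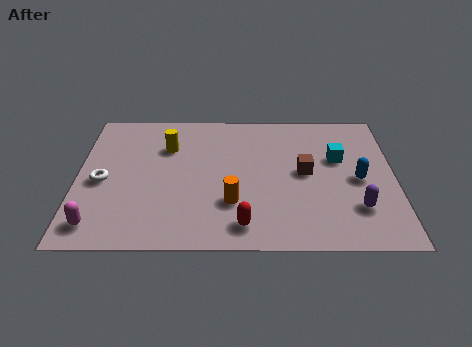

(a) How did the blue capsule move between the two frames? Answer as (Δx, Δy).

(0.0, 0.6)

The blue capsule was at about (10.0, 3.1) and moved to about (10.0, 3.7).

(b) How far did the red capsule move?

2.9

The red capsule was near (4.0, 3.4) before and (5.9, 1.2) after, so it travelled √(1.9² + 2.2²) ≈ 2.9 units.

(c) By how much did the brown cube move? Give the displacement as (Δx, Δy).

(2.3, 1.9)

The brown cube was at about (5.8, 2.2) and moved to about (8.1, 4.1).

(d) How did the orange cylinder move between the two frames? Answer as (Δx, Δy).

(-0.1, -1.0)

The orange cylinder started near (5.6, 3.4) and ended near (5.5, 2.4).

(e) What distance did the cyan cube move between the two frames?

0.9

The cyan cube moved from about (10.2, 5.2) to (9.3, 4.9), a distance of √(0.9² + 0.3²) ≈ 0.9.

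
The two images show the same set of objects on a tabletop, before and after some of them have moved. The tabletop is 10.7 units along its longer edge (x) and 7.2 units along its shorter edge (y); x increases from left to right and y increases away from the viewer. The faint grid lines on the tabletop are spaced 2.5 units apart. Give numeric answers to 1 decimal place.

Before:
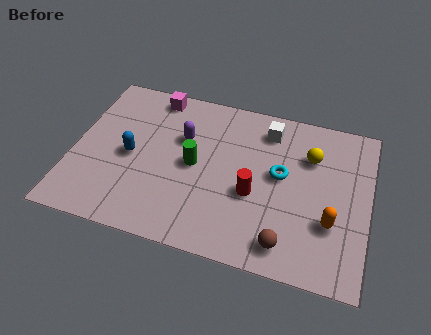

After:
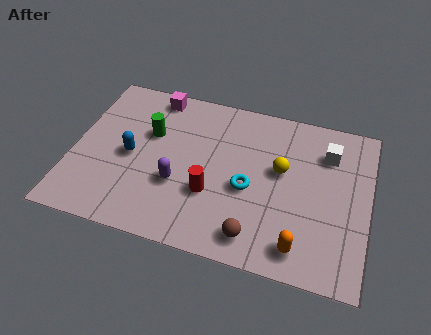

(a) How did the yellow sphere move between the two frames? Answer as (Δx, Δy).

(-1.0, -0.9)

The yellow sphere started near (8.5, 5.1) and ended near (7.5, 4.2).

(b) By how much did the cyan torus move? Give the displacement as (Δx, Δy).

(-1.1, -0.9)

From the two frames, the cyan torus sits at roughly (7.5, 4.0) before and (6.4, 3.1) after.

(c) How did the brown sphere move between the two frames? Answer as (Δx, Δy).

(-1.1, 0.0)

The brown sphere was at about (7.9, 1.1) and moved to about (6.8, 1.1).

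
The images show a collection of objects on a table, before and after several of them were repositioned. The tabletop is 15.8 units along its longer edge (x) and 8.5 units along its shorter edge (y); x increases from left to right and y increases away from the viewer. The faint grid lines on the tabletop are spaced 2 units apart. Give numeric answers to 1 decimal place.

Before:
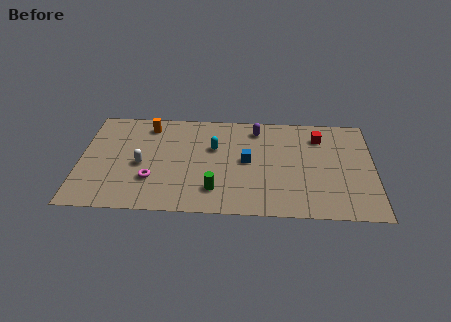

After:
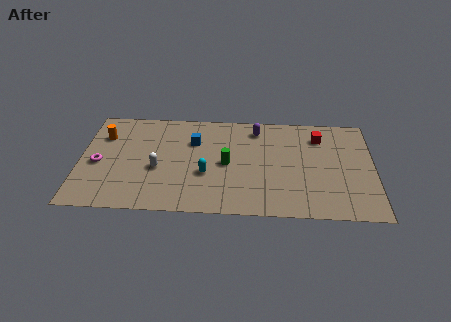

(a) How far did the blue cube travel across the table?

3.3

The blue cube moved from about (9.0, 4.4) to (6.1, 5.9), a distance of √(2.9² + 1.5²) ≈ 3.3.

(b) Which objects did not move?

the red cube and the purple capsule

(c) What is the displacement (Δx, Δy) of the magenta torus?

(-2.9, 1.2)

From the two frames, the magenta torus sits at roughly (3.9, 2.6) before and (1.0, 3.8) after.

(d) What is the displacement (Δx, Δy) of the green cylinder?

(0.6, 2.2)

From the two frames, the green cylinder sits at roughly (7.3, 1.9) before and (7.9, 4.1) after.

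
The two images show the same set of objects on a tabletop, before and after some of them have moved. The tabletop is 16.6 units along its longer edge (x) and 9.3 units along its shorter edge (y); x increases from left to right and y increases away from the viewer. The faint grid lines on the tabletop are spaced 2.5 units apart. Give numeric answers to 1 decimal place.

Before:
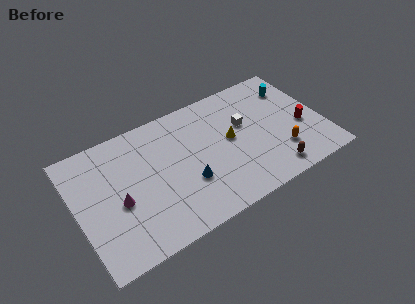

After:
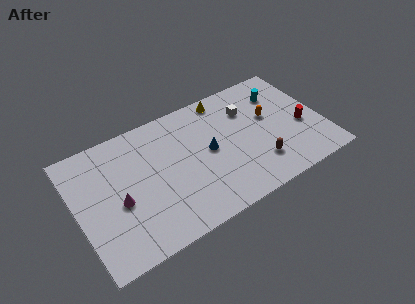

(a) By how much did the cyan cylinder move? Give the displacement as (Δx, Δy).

(-0.9, -0.1)

The cyan cylinder started near (15.1, 7.1) and ended near (14.2, 7.0).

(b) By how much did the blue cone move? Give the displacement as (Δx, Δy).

(1.7, 1.6)

The blue cone was at about (7.2, 3.2) and moved to about (8.9, 4.8).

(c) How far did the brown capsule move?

1.3

The brown capsule moved from about (12.7, 1.3) to (11.9, 2.3), a distance of √(0.8² + 1.0²) ≈ 1.3.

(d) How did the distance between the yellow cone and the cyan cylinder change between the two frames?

-1.2

Before: roughly 5.1 units apart; after: 3.9. That's 1.2 units closer together.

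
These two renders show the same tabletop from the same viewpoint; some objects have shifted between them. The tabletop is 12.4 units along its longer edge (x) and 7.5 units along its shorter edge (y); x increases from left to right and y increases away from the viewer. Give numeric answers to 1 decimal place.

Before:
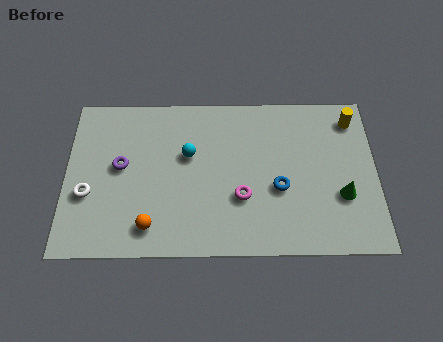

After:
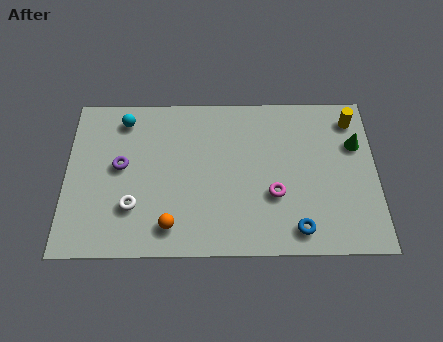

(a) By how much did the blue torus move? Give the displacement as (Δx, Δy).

(0.7, -1.9)

The blue torus was at about (8.5, 3.0) and moved to about (9.2, 1.1).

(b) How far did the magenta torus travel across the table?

1.3

The magenta torus was near (7.0, 2.6) before and (8.3, 2.7) after, so it travelled √(1.3² + 0.1²) ≈ 1.3 units.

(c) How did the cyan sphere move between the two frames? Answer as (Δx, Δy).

(-2.6, 1.7)

The cyan sphere started near (4.9, 4.6) and ended near (2.3, 6.3).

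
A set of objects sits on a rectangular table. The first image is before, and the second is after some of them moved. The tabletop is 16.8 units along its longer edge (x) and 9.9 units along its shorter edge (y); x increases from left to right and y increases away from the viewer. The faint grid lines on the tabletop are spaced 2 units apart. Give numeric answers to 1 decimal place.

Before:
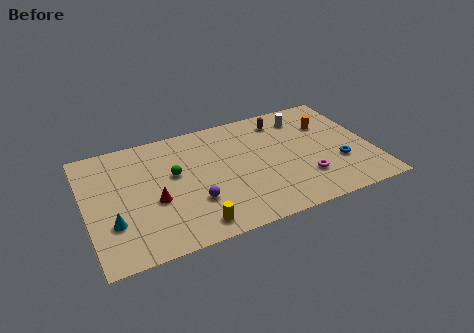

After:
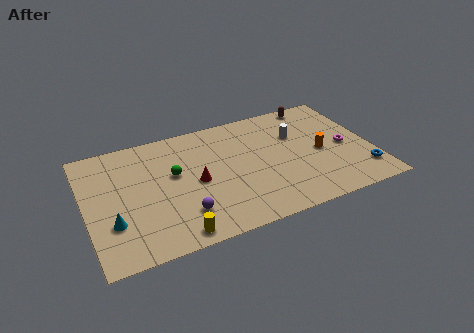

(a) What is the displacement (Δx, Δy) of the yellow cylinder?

(-1.1, -0.3)

The yellow cylinder was at about (5.9, 1.3) and moved to about (4.8, 1.0).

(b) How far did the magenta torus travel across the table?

3.3

The magenta torus moved from about (12.6, 2.7) to (15.3, 4.6), a distance of √(2.7² + 1.9²) ≈ 3.3.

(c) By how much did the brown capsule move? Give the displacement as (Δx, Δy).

(2.2, 0.8)

From the two frames, the brown capsule sits at roughly (11.9, 8.2) before and (14.1, 9.0) after.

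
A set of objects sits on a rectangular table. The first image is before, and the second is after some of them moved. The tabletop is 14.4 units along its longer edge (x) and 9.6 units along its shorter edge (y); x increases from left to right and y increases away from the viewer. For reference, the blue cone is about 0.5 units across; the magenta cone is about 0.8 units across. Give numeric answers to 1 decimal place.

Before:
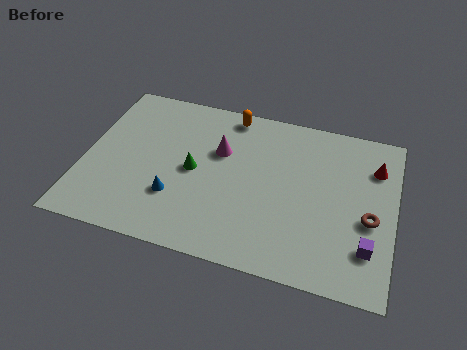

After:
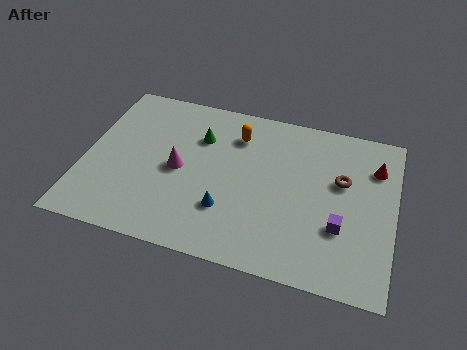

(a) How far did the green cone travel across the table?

2.1

From (5.1, 4.7) to (5.2, 6.8), the green cone covered √(0.1² + 2.1²) ≈ 2.1 units.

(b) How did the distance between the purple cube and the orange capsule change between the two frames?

-2.6

They were about 9.2 units apart before and 6.6 after — 2.6 units closer together.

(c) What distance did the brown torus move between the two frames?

2.4

The brown torus moved from about (13.3, 4.0) to (11.9, 5.9), a distance of √(1.4² + 1.9²) ≈ 2.4.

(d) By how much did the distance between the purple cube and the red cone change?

-0.6

Before: roughly 4.7 units apart; after: 4.1. That's 0.6 units closer together.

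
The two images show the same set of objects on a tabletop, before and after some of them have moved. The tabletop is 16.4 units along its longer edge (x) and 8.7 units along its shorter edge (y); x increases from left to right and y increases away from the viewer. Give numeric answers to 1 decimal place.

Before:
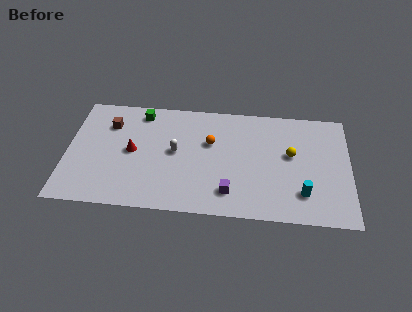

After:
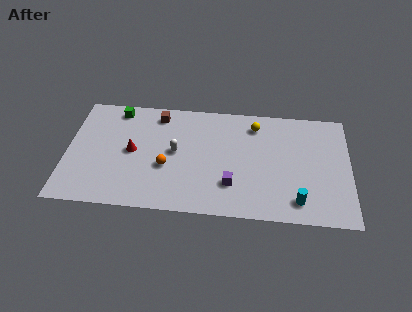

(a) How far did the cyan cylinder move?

0.7

The cyan cylinder was near (13.7, 2.1) before and (13.4, 1.5) after, so it travelled √(0.3² + 0.6²) ≈ 0.7 units.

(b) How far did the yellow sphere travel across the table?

3.0

From (13.0, 5.0) to (10.9, 7.1), the yellow sphere covered √(2.1² + 2.1²) ≈ 3.0 units.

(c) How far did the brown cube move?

3.0

The brown cube was near (2.4, 6.4) before and (5.2, 7.4) after, so it travelled √(2.8² + 1.0²) ≈ 3.0 units.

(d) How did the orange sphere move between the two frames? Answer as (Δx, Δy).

(-2.5, -2.1)

The orange sphere was at about (8.3, 5.5) and moved to about (5.8, 3.4).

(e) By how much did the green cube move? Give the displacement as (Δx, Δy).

(-1.4, 0.1)

The green cube started near (4.2, 7.5) and ended near (2.8, 7.6).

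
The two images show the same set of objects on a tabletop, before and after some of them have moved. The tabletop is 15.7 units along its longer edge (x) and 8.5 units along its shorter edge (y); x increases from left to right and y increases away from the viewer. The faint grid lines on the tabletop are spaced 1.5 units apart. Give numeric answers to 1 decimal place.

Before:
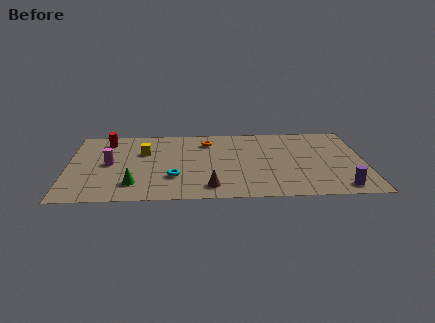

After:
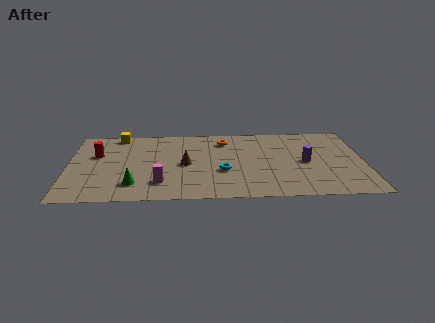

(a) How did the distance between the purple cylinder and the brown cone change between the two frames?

-0.4

They were about 6.8 units apart before and 6.4 after — 0.4 units closer together.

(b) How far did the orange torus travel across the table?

0.9

The orange torus moved from about (7.4, 6.7) to (8.3, 6.8), a distance of √(0.9² + 0.1²) ≈ 0.9.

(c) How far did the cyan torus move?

2.7

From (5.6, 2.6) to (8.2, 3.2), the cyan torus covered √(2.6² + 0.6²) ≈ 2.7 units.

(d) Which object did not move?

the green cone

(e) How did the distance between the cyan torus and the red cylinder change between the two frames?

+1.4

The distance was about 5.7 in the first image and 7.1 in the second, so they moved 1.4 units further apart.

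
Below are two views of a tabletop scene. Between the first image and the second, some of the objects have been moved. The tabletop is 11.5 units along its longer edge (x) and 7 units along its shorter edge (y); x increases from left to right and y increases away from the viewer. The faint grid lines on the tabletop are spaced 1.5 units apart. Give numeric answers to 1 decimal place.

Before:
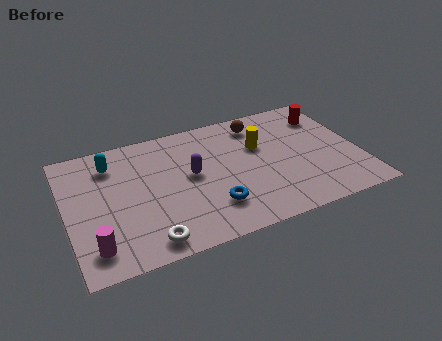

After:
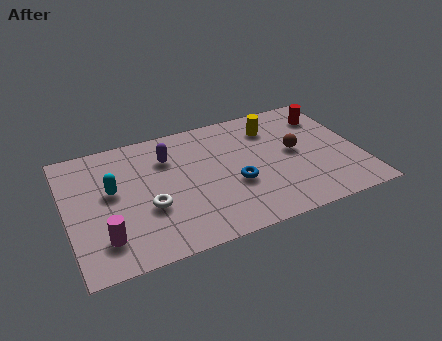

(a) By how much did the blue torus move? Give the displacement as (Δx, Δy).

(1.0, 0.9)

The blue torus was at about (5.5, 1.8) and moved to about (6.5, 2.7).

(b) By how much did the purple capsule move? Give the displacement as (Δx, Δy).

(-0.8, 1.3)

From the two frames, the purple capsule sits at roughly (4.9, 3.8) before and (4.1, 5.1) after.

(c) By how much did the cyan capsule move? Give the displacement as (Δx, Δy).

(-0.1, -1.5)

The cyan capsule was at about (1.9, 5.5) and moved to about (1.8, 4.0).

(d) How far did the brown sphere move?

2.4

The brown sphere was near (7.8, 5.8) before and (9.0, 3.7) after, so it travelled √(1.2² + 2.1²) ≈ 2.4 units.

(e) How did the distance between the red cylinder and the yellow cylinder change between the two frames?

-0.7

Before: roughly 2.9 units apart; after: 2.2. That's 0.7 units closer together.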